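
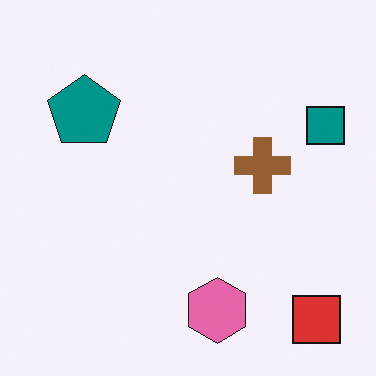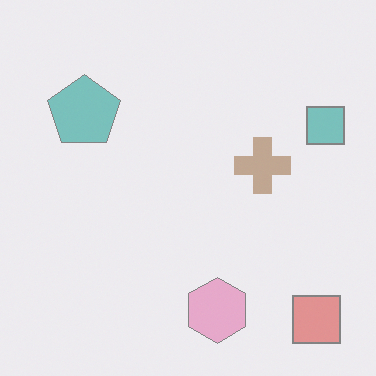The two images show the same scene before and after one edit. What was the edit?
The second image is the first washed out (contrast reduced).

Tones are pushed toward mid-grey across the whole image — a global contrast change.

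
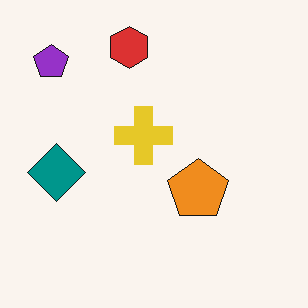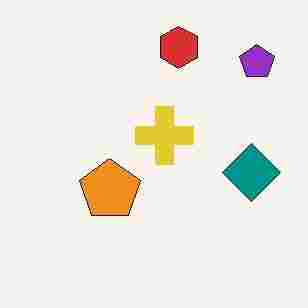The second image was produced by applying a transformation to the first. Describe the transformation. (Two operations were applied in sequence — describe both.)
Flipped horizontally (left ↔ right), then heavily JPEG-compressed with obvious blocking artifacts.

The purple pentagon is in the top-left of the first image and the top-right of the second — shapes on opposite sides of the vertical midline have swapped in a mirror flip. Blocky 8×8 compression artifacts appear around shape edges and the flat background shows ringing — characteristic JPEG degradation.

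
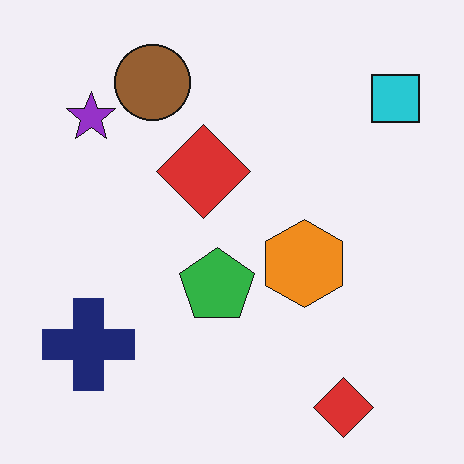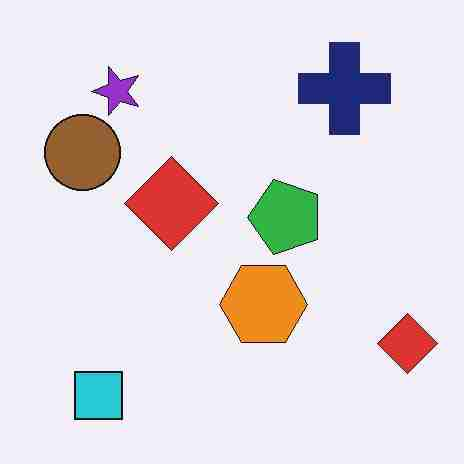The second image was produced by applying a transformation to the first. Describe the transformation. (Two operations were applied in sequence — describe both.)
The image was transposed (reflected across the top-left ↔ bottom-right diagonal), then degraded with heavy JPEG compression.

Shapes have swapped their row and column positions — what was in the top-right is now in the bottom-left — a diagonal reflection. Blocky 8×8 compression artifacts appear around shape edges and the flat background shows ringing — characteristic JPEG degradation.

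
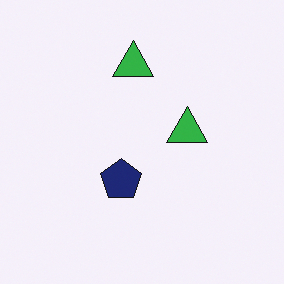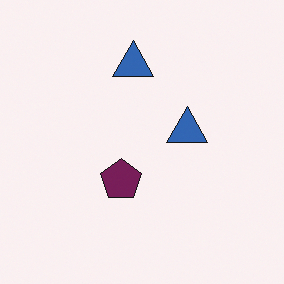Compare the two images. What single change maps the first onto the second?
The second image is the first hue-shifted through roughly a third of the color wheel.

Every shape's color has rotated by the same amount around the hue wheel — a uniform hue shift.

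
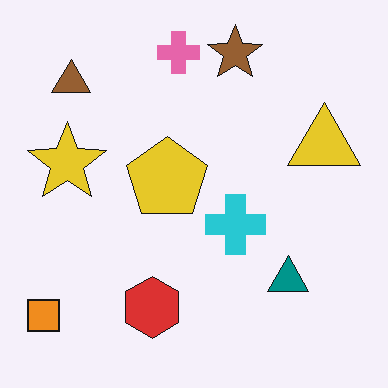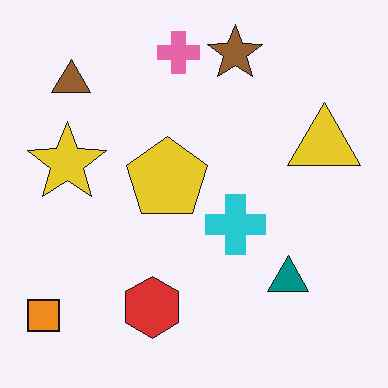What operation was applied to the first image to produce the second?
The image was JPEG-compressed with visible artifacts.

Blocky 8×8 compression artifacts appear around shape edges and the flat background shows ringing — characteristic JPEG degradation.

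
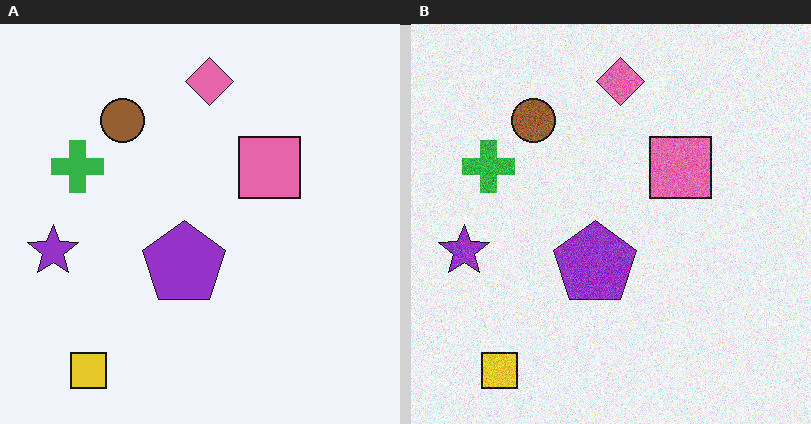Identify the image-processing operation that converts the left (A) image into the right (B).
The transformation is: degraded with visible gaussian noise.

Random speckle covers the whole image, including the flat background.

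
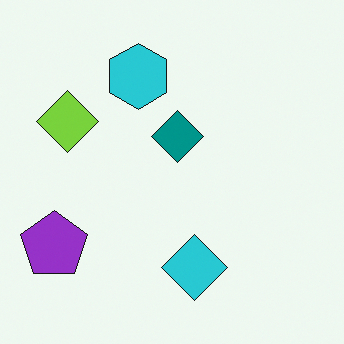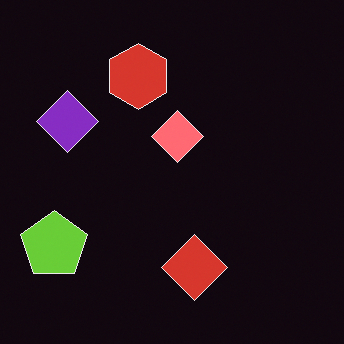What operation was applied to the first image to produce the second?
This is the original image color-inverted (negative).

The light background has become dark and every shape's color is its complement — a photographic negative.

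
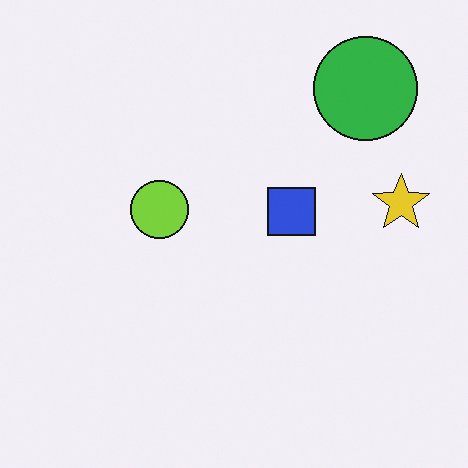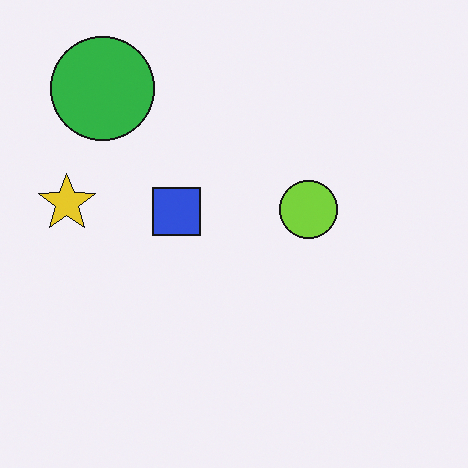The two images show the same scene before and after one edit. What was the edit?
The second image is the first flipped horizontally (left ↔ right).

The yellow star is in the right of the first image and the left of the second — shapes on opposite sides of the vertical midline have swapped in a mirror flip.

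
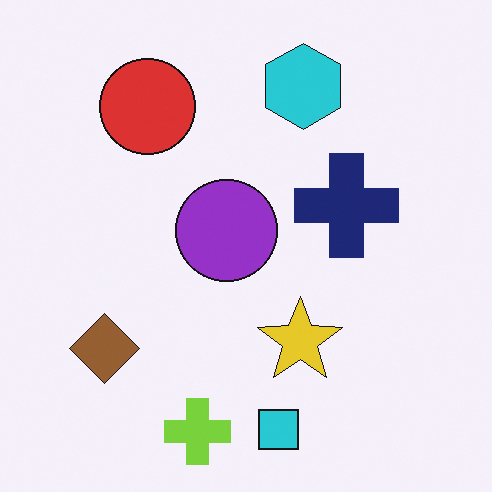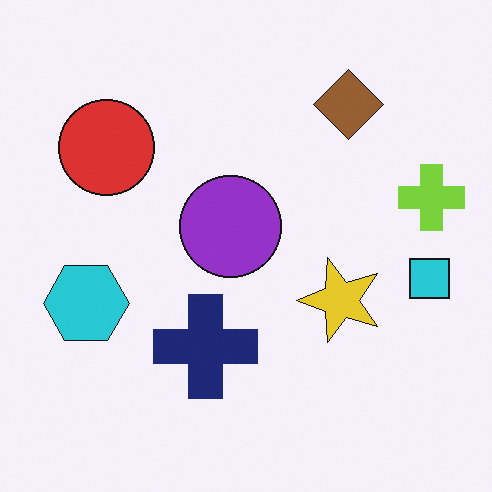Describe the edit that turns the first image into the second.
Transposed (reflected across the top-left ↔ bottom-right diagonal).

Shapes have swapped their row and column positions — what was in the top-right is now in the bottom-left — a diagonal reflection.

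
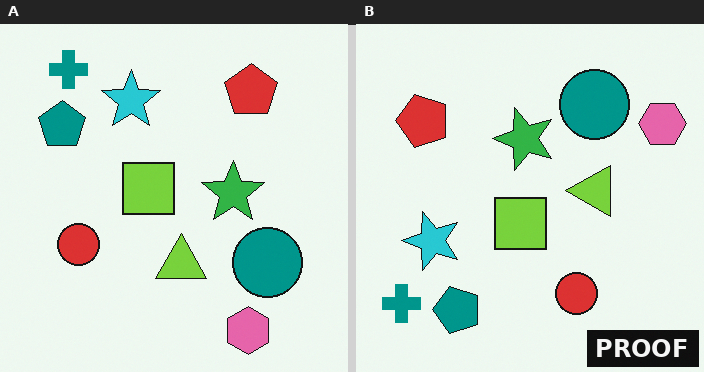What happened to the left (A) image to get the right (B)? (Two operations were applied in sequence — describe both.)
The right (B) image is the left (A) rotated 90° counter-clockwise, then watermarked with the text "PROOF" in the lower-right corner.

The teal cross sits in the top-left of the left (A) image and the bottom-left of the right (B) — consistent with a whole-image 90° counter-clockwise rotation. A dark label reading "PROOF" appears in the lower-right corner.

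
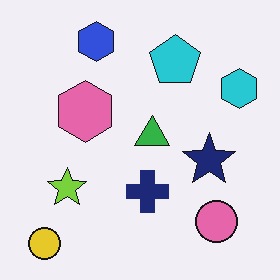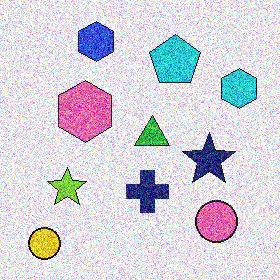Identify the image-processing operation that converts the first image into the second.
The image was degraded with heavy additive noise.

Random speckle covers the whole image, including the flat background.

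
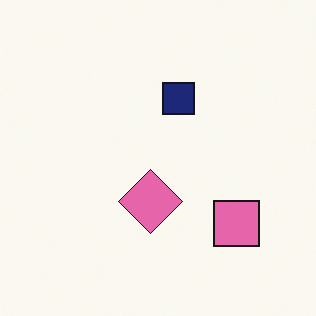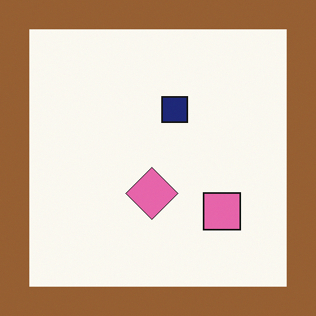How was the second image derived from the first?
The image was framed with a brown border.

A solid brown frame runs around the edge of the second image, with the content slightly shrunk inside it.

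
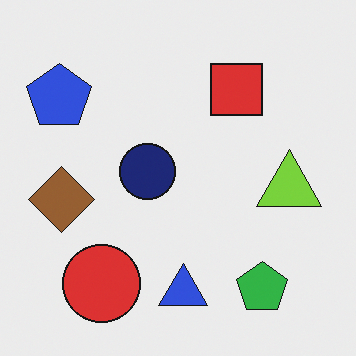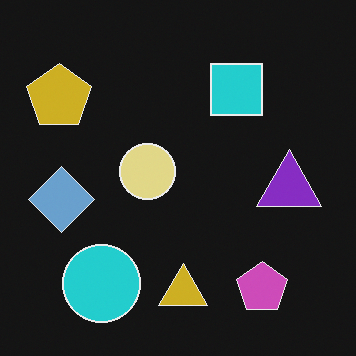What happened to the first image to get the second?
It was color-inverted (negative).

The light background has become dark and every shape's color is its complement — a photographic negative.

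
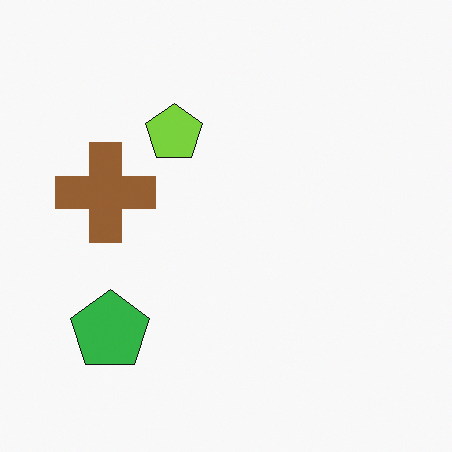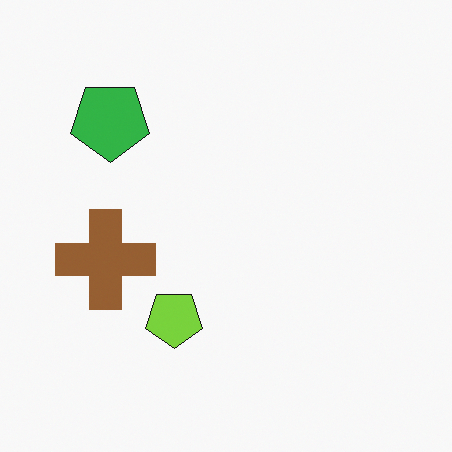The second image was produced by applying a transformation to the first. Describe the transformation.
Flipped vertically (top ↔ bottom).

The green pentagon is in the bottom-left of the first image and the top-left of the second — shapes on opposite sides of the horizontal midline have swapped in a mirror flip.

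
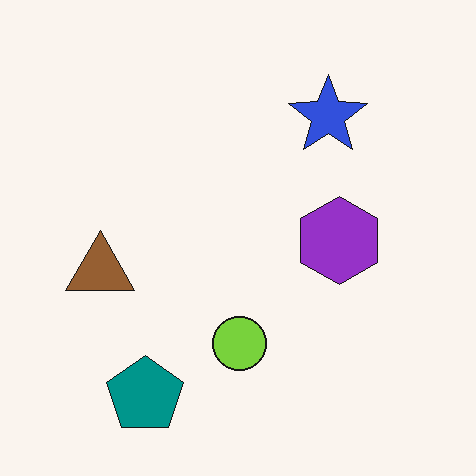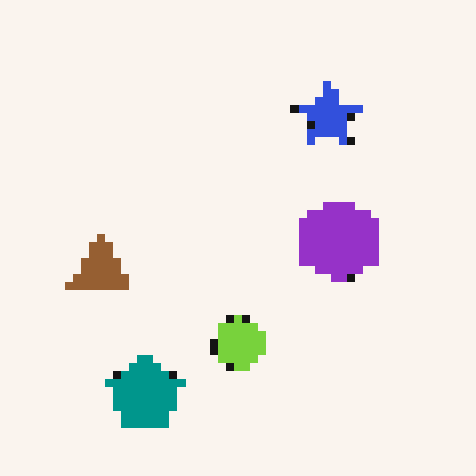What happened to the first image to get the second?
It was moderately pixelated.

Shapes are reduced to large square blocks; fine edges and outlines are lost — a downscale-then-upscale (mosaic) effect.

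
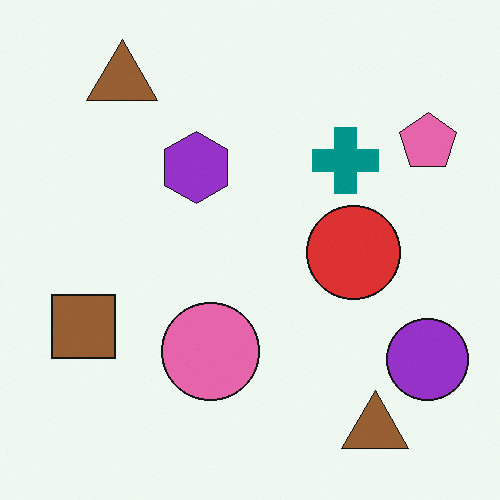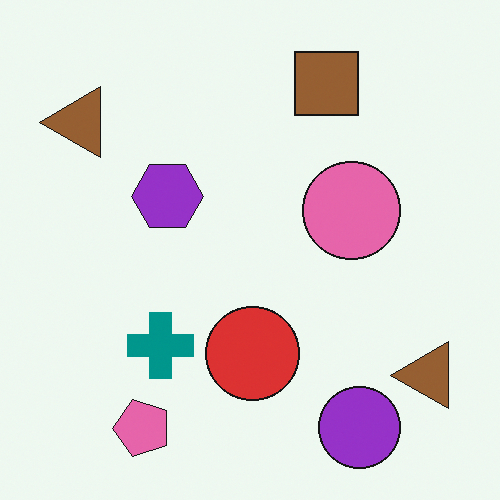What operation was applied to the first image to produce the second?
The second image is the first transposed (reflected across the top-left ↔ bottom-right diagonal).

Shapes have swapped their row and column positions — what was in the top-right is now in the bottom-left — a diagonal reflection.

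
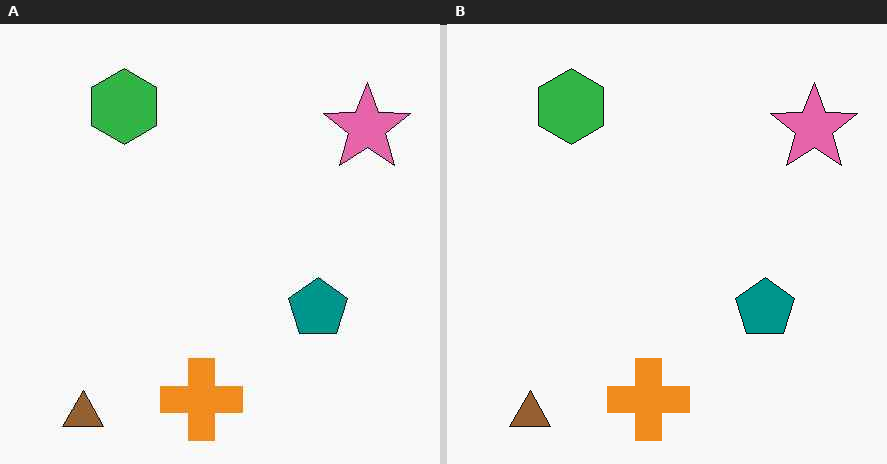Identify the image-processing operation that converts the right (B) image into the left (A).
The image was JPEG-compressed with visible artifacts.

Blocky 8×8 compression artifacts appear around shape edges and the flat background shows ringing — characteristic JPEG degradation.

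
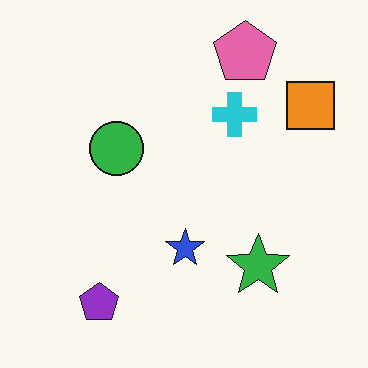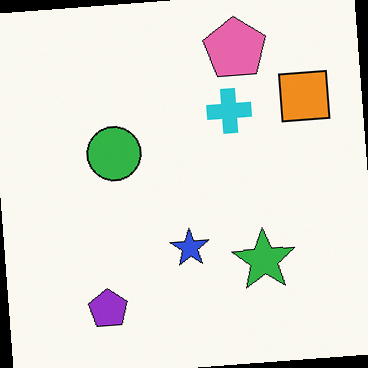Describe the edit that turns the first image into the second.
Rotated counter-clockwise by a small amount.

Every shape is tilted by the same angle and the image corners show triangular fill wedges — a whole-image rotation by a non-right angle.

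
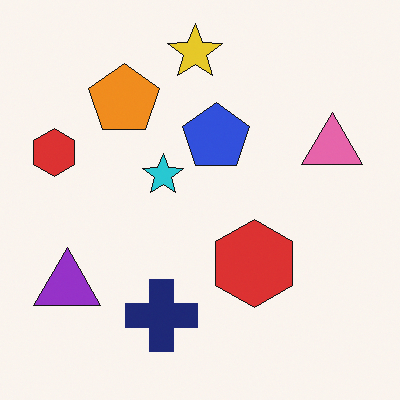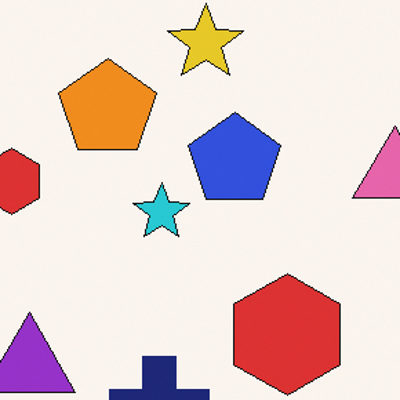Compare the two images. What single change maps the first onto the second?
It was cropped to a modestly smaller region and rescaled.

The visible shapes are larger and the field of view is narrower; shapes near the original edges may be partly or wholly outside the frame — a crop-and-rescale.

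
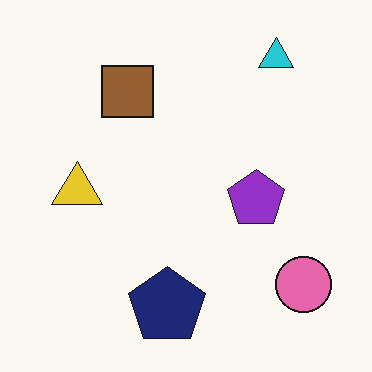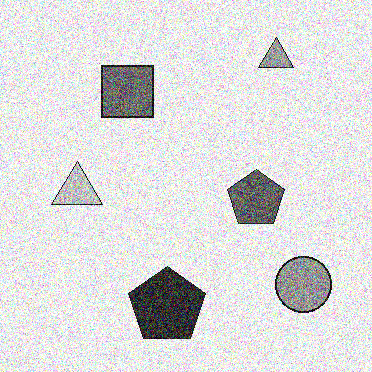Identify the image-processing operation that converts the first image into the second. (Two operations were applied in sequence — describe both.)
This is the original image converted to grayscale, then degraded with strong gaussian noise.

All color is removed — every shape is now a shade of grey. Random speckle covers the whole image, including the flat background.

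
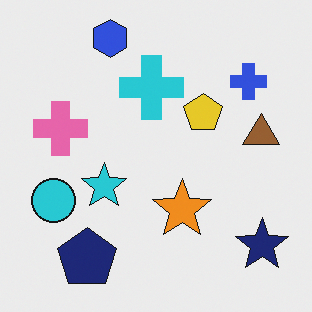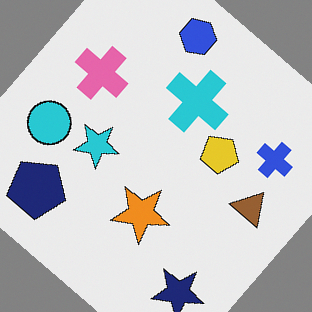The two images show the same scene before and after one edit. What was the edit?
The image was rotated clockwise by a large amount — several tens of degrees.

Every shape is tilted by the same angle and the image corners show triangular fill wedges — a whole-image rotation by a non-right angle.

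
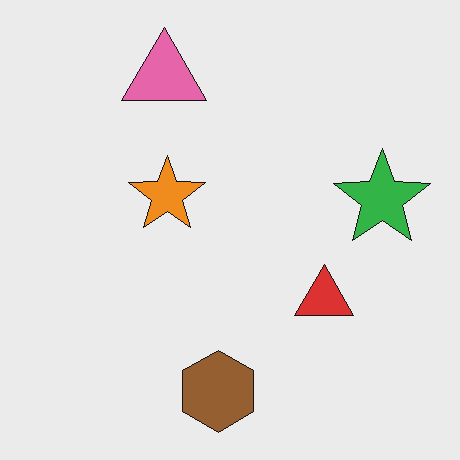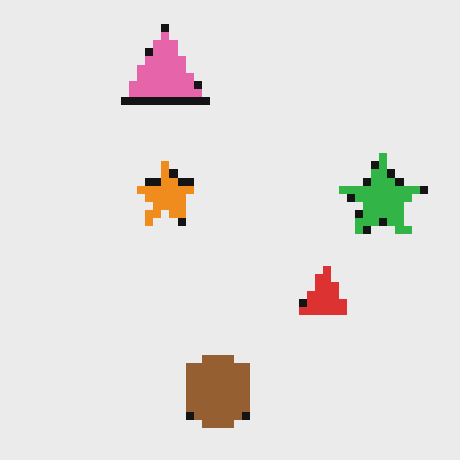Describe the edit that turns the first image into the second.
The transformation is: pixelated into visible square blocks.

Shapes are reduced to large square blocks; fine edges and outlines are lost — a downscale-then-upscale (mosaic) effect.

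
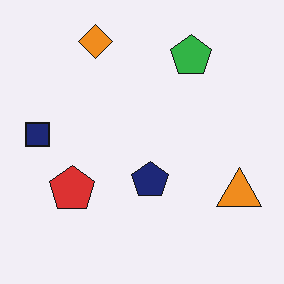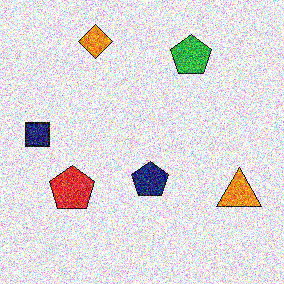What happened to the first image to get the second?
It was degraded with heavy additive noise.

Random speckle covers the whole image, including the flat background.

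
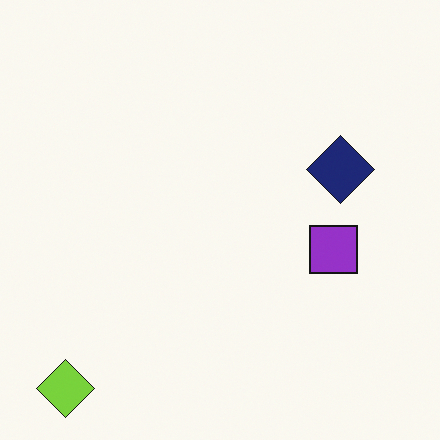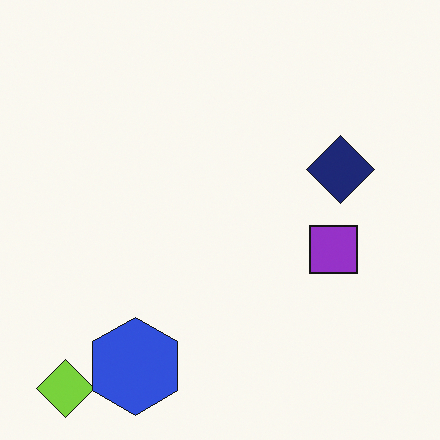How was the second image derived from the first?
Overlaid with an additional blue hexagon.

A blue hexagon appears in the second image that is absent from the first.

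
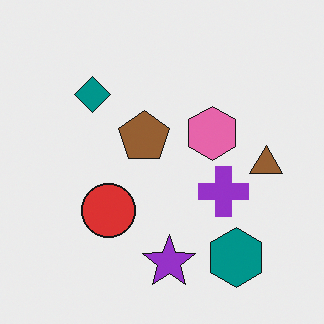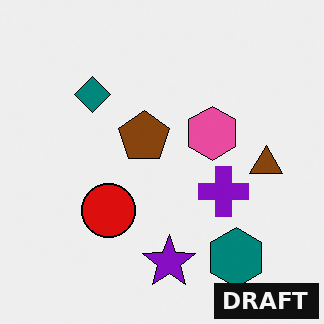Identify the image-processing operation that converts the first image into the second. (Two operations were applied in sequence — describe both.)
This is the original image given slightly increased contrast, then watermarked with the text "DRAFT" in the lower-right corner.

Tones are pushed away from mid-grey across the whole image — a global contrast change. A dark label reading "DRAFT" appears in the lower-right corner.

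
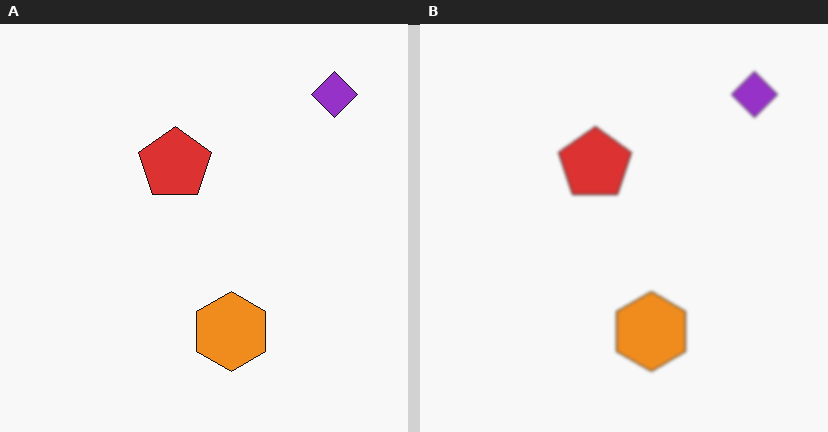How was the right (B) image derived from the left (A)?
The image was slightly softened.

Shape edges and outlines are uniformly softened across the whole image.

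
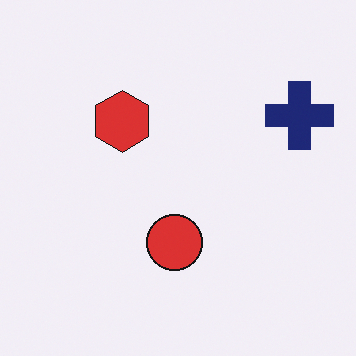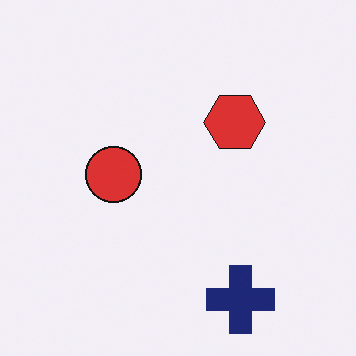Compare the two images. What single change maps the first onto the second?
The image was rotated 90° clockwise.

The navy cross sits in the top-right of the first image and the bottom-right of the second — consistent with a whole-image 90° clockwise rotation.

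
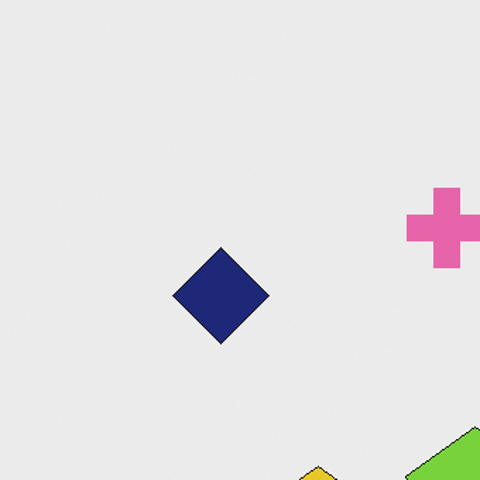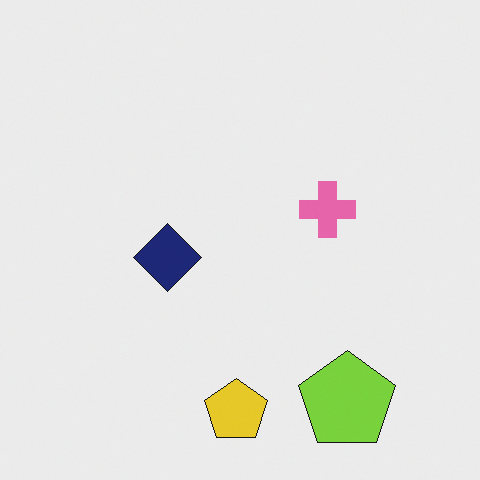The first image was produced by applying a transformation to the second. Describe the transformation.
Cropped slightly and scaled back up.

The visible shapes are larger and the field of view is narrower; shapes near the original edges may be partly or wholly outside the frame — a crop-and-rescale.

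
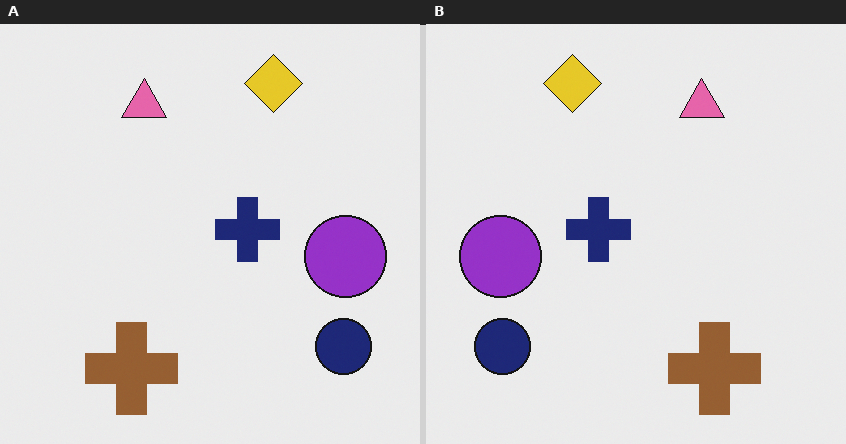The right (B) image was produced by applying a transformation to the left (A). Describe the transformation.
This is the original image flipped horizontally (left ↔ right).

The purple circle is in the right of the left (A) image and the left of the right (B) — shapes on opposite sides of the vertical midline have swapped in a mirror flip.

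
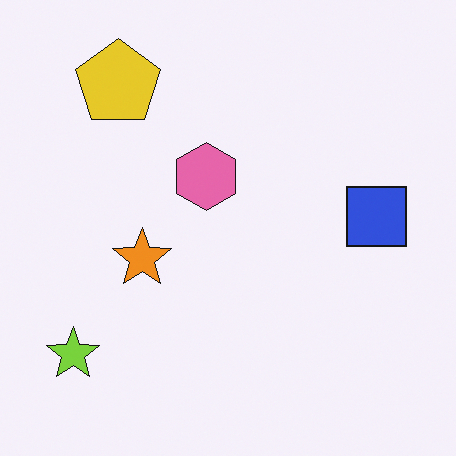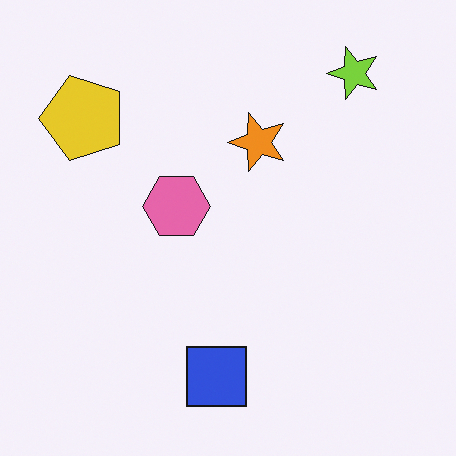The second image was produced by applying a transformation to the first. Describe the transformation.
The second image is the first transposed (reflected across the top-left ↔ bottom-right diagonal).

Shapes have swapped their row and column positions — what was in the top-right is now in the bottom-left — a diagonal reflection.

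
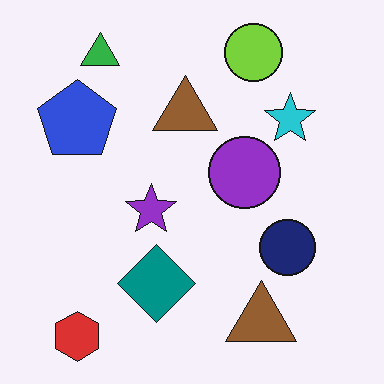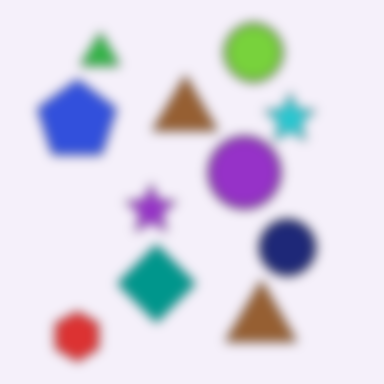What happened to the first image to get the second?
Heavily blurred.

Shape edges and outlines are uniformly softened across the whole image.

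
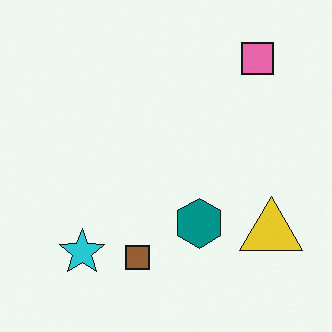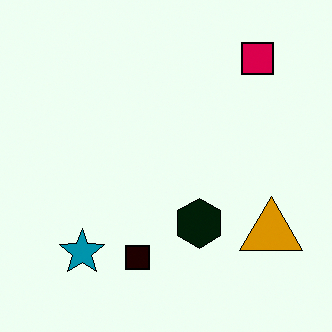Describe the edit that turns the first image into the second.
This is the original image boosted in contrast.

Tones are pushed away from mid-grey across the whole image — a global contrast change.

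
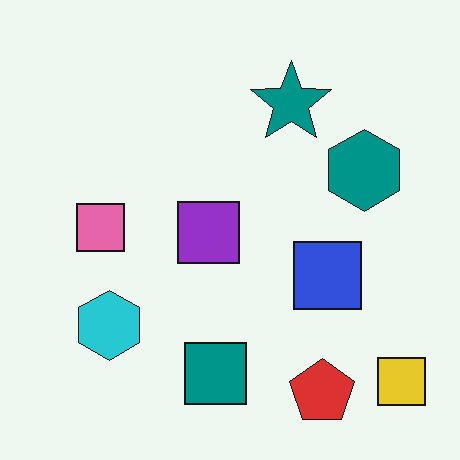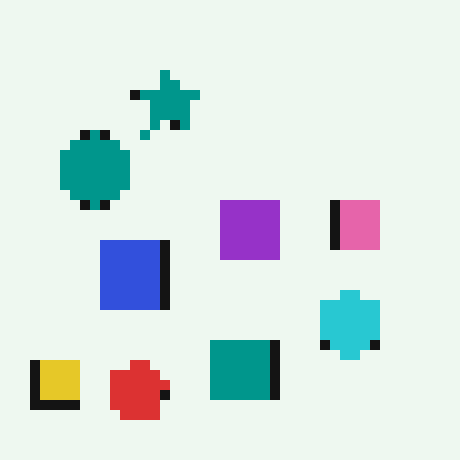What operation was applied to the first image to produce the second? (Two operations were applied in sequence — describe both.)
Flipped horizontally (left ↔ right), then coarsely pixelated.

The yellow square is in the bottom-right of the first image and the bottom-left of the second — shapes on opposite sides of the vertical midline have swapped in a mirror flip. Shapes are reduced to large square blocks; fine edges and outlines are lost — a downscale-then-upscale (mosaic) effect.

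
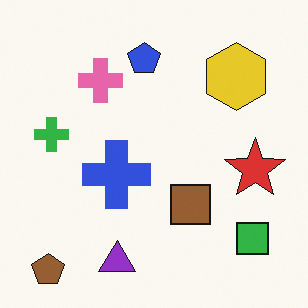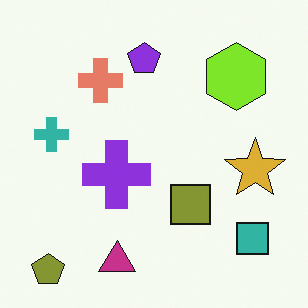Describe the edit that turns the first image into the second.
The second image is the first hue-shifted by a small amount.

Every shape's color has rotated by the same amount around the hue wheel — a uniform hue shift.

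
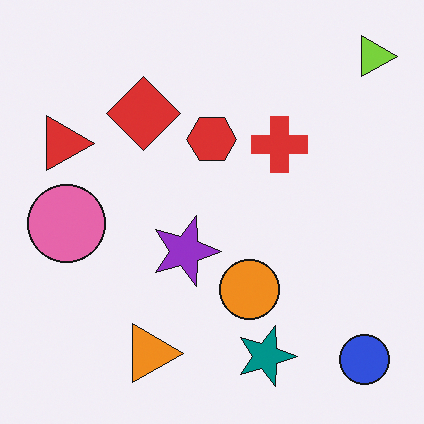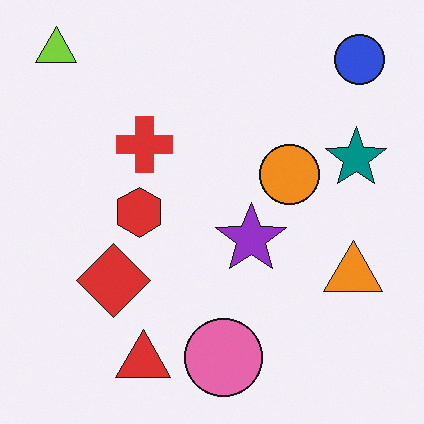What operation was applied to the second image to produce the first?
It was rotated 90° clockwise.

The lime triangle sits in the top-left of the second image and the top-right of the first — consistent with a whole-image 90° clockwise rotation.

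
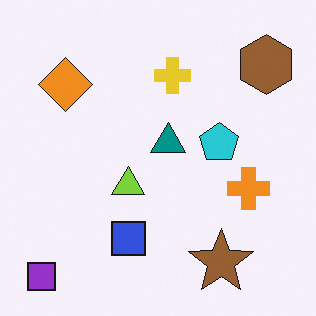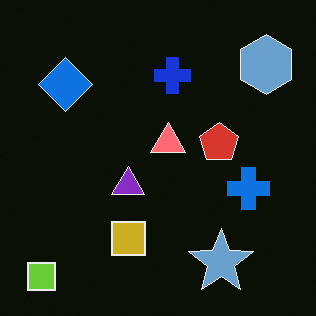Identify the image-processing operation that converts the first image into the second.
The transformation is: color-inverted (negative).

The light background has become dark and every shape's color is its complement — a photographic negative.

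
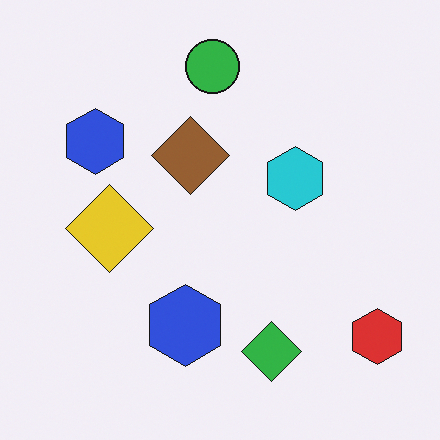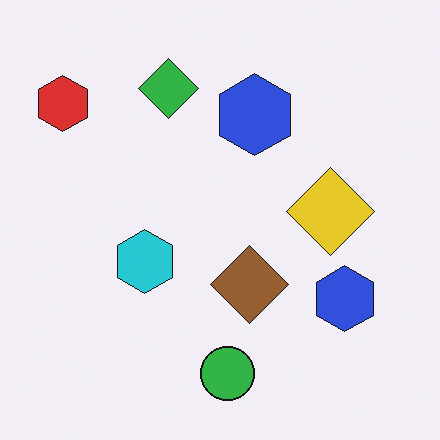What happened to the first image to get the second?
This is the original image rotated 180°.

The red hexagon sits in the bottom-right of the first image and the top-left of the second — consistent with a whole-image 180° rotation.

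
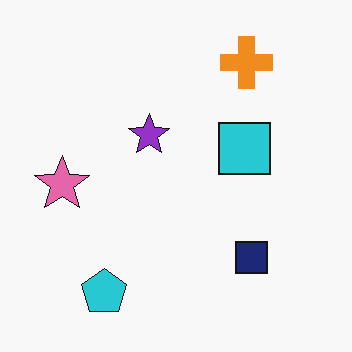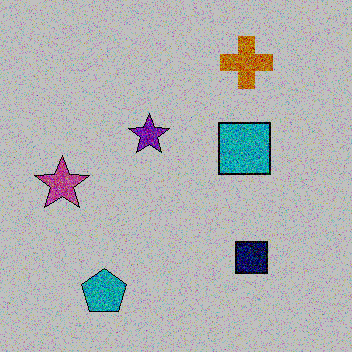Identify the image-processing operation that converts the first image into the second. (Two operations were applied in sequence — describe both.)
This is the original image degraded with heavy additive noise, then heavily posterized to just a handful of flat colors.

Random speckle covers the whole image, including the flat background. Each flat color has snapped to a coarser quantized level — most visibly, the near-white background has dropped to a flat grey.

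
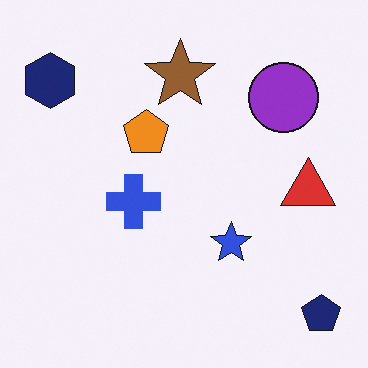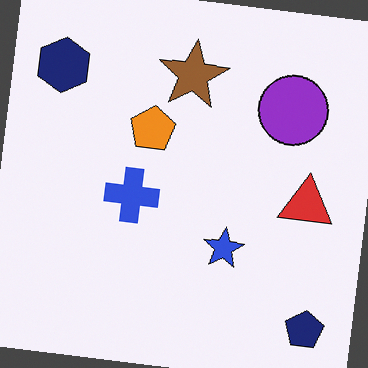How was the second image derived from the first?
The transformation is: rotated clockwise by a small amount.

Every shape is tilted by the same angle and the image corners show triangular fill wedges — a whole-image rotation by a non-right angle.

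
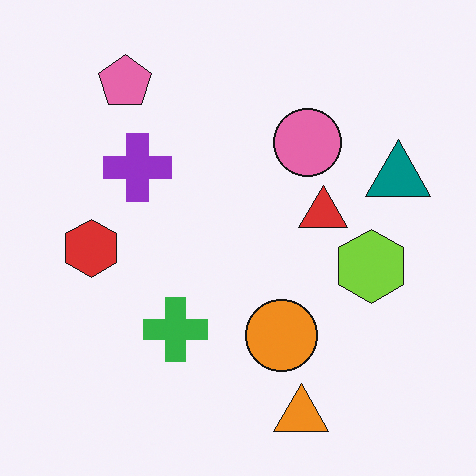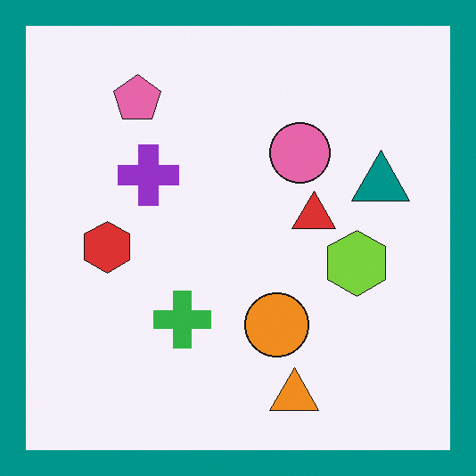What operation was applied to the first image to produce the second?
The image was framed with a teal border.

A solid teal frame runs around the edge of the second image, with the content slightly shrunk inside it.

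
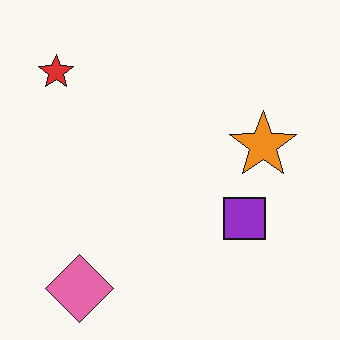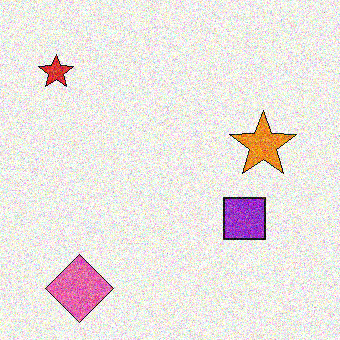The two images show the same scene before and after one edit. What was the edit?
This is the original image degraded with a thick layer of grain.

Random speckle covers the whole image, including the flat background.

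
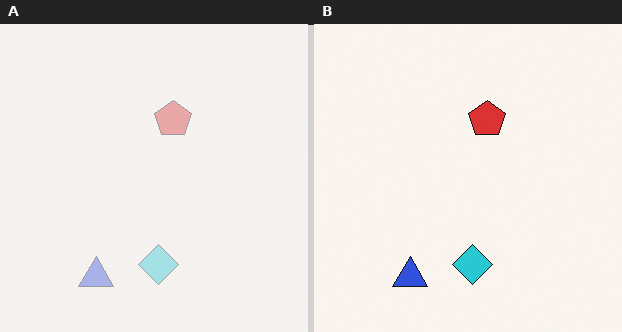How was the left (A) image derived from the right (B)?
The image was given much lower contrast.

Tones are pushed toward mid-grey across the whole image — a global contrast change.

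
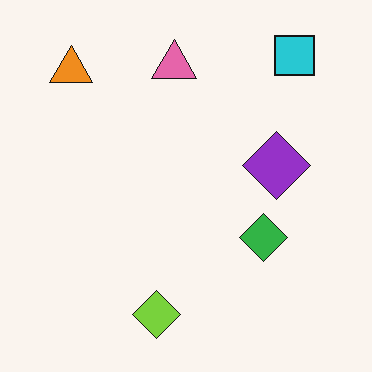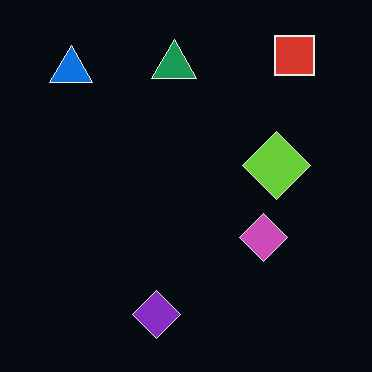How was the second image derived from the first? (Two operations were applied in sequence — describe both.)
The second image is the first color-inverted (negative), then given moderate JPEG compression.

The light background has become dark and every shape's color is its complement — a photographic negative. Blocky 8×8 compression artifacts appear around shape edges and the flat background shows ringing — characteristic JPEG degradation.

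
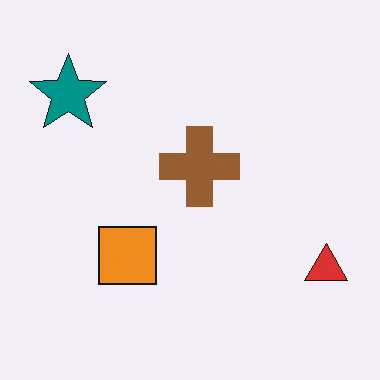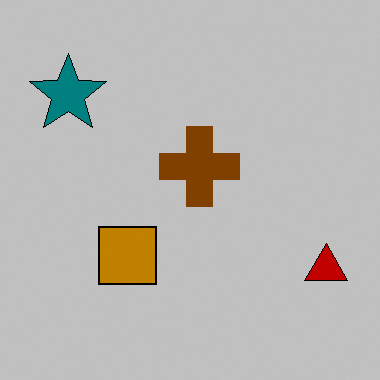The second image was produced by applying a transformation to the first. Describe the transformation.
Aggressively posterized.

Each flat color has snapped to a coarser quantized level — most visibly, the near-white background has dropped to a flat grey.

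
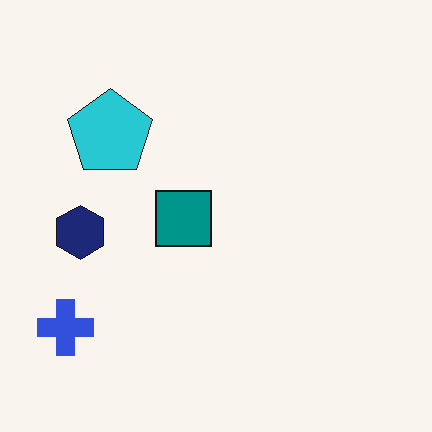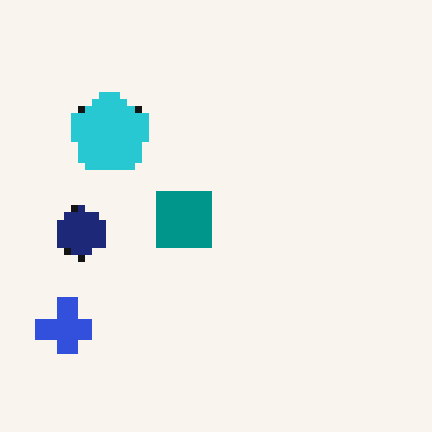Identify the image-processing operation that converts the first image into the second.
The transformation is: pixelated into visible square blocks.

Shapes are reduced to large square blocks; fine edges and outlines are lost — a downscale-then-upscale (mosaic) effect.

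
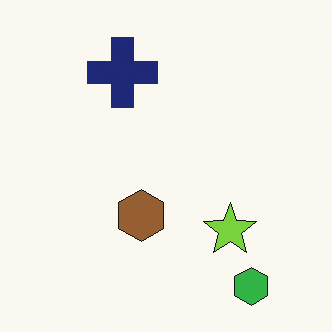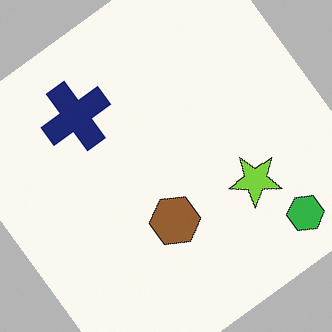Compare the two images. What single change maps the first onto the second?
It was rotated counter-clockwise by a large amount — several tens of degrees.

Every shape is tilted by the same angle and the image corners show triangular fill wedges — a whole-image rotation by a non-right angle.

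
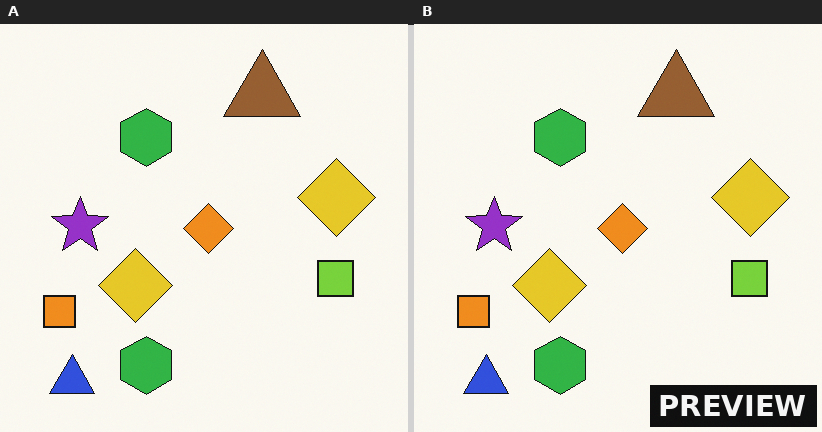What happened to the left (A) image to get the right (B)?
The image was watermarked with the text "PREVIEW" in the lower-right corner.

A dark label reading "PREVIEW" appears in the lower-right corner.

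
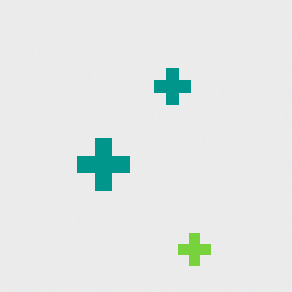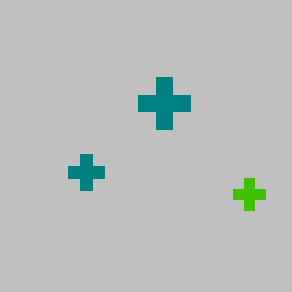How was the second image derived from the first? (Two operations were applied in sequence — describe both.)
The image was transposed (reflected across the top-left ↔ bottom-right diagonal), then heavily posterized to just a handful of flat colors.

Shapes have swapped their row and column positions — what was in the top-right is now in the bottom-left — a diagonal reflection. Each flat color has snapped to a coarser quantized level — most visibly, the near-white background has dropped to a flat grey.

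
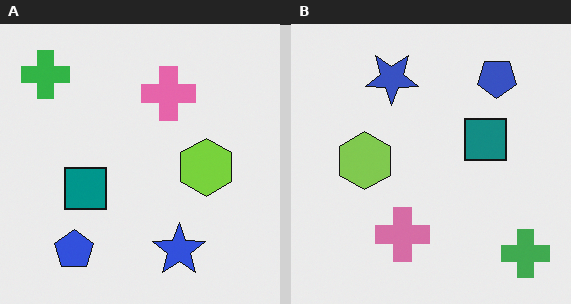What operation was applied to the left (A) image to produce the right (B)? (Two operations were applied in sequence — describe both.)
The transformation is: rotated 180°, then slightly desaturated.

The green cross sits in the top-left of the left (A) image and the bottom-right of the right (B) — consistent with a whole-image 180° rotation. All colors are more muted and greyish — a global saturation change.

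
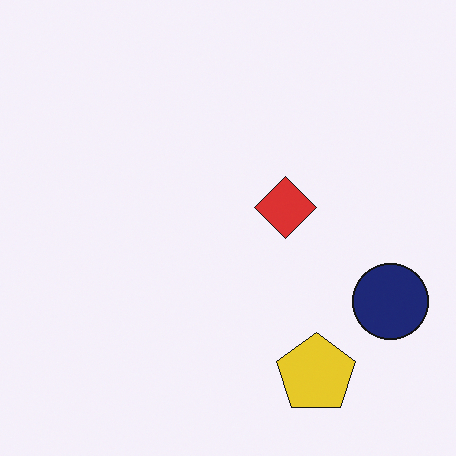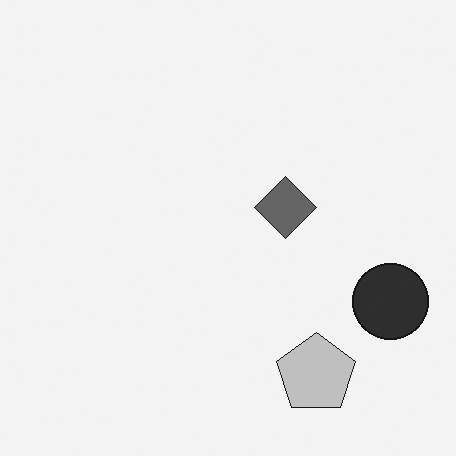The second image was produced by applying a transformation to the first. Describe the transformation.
It was converted to grayscale.

All color is removed — every shape is now a shade of grey.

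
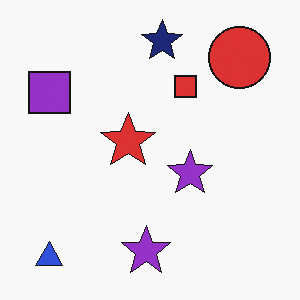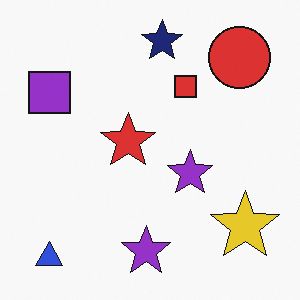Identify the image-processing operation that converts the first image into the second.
The transformation is: overlaid with an additional yellow star.

A yellow star appears in the second image that is absent from the first.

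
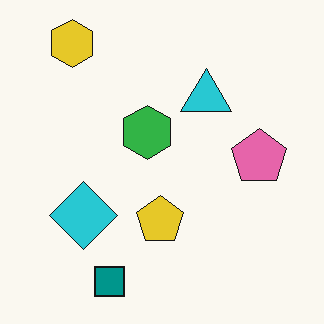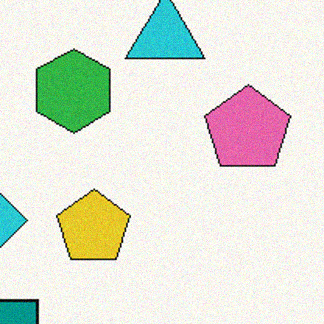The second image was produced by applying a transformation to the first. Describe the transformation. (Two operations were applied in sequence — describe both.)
The transformation is: cropped slightly and scaled back up, then degraded with a light layer of grain.

The visible shapes are larger and the field of view is narrower; shapes near the original edges may be partly or wholly outside the frame — a crop-and-rescale. Random speckle covers the whole image, including the flat background.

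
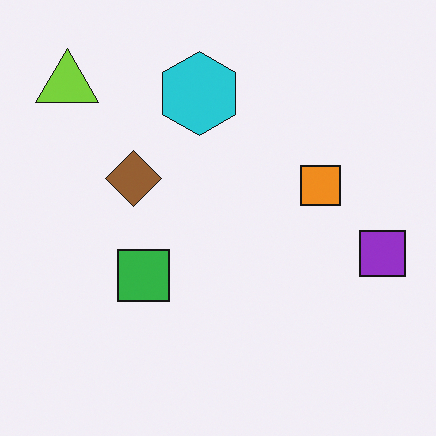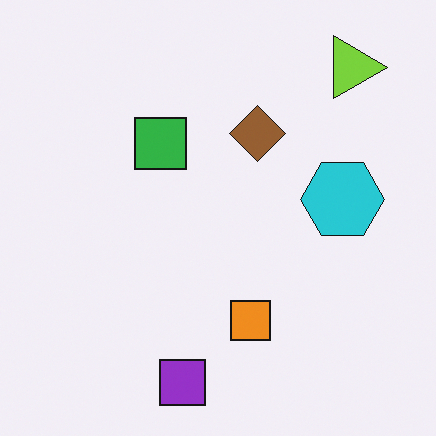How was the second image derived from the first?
The image was rotated 90° clockwise.

The lime triangle sits in the top-left of the first image and the top-right of the second — consistent with a whole-image 90° clockwise rotation.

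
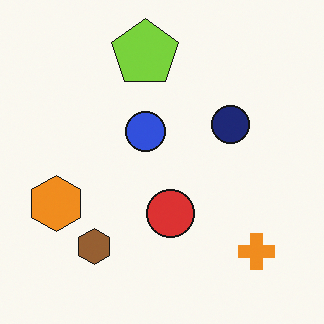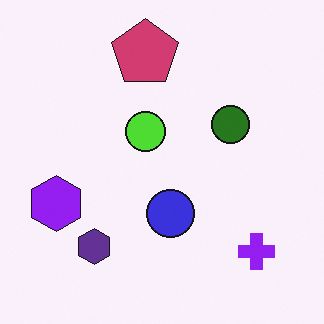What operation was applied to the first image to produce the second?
Hue-shifted by a large amount.

Every shape's color has rotated by the same amount around the hue wheel — a uniform hue shift.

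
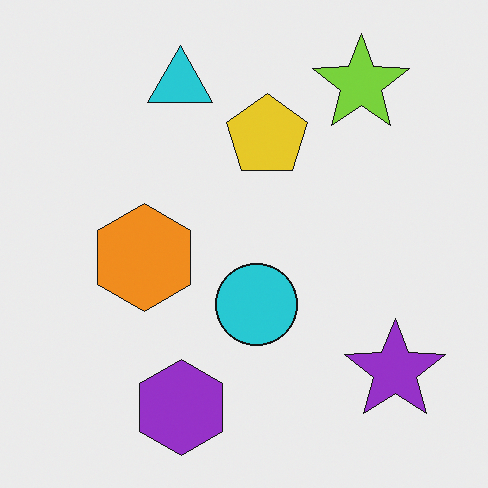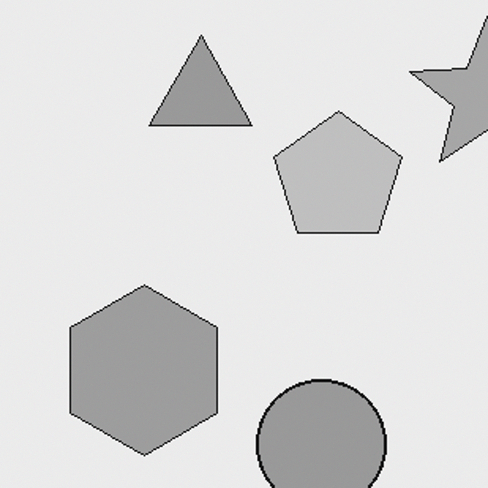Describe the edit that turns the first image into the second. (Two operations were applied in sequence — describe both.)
The second image is the first converted to grayscale, then cropped slightly and scaled back up.

All color is removed — every shape is now a shade of grey. The visible shapes are larger and the field of view is narrower; shapes near the original edges may be partly or wholly outside the frame — a crop-and-rescale.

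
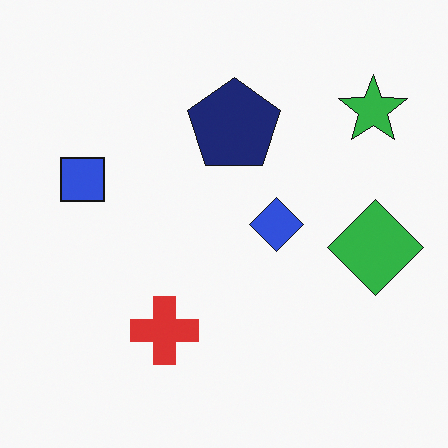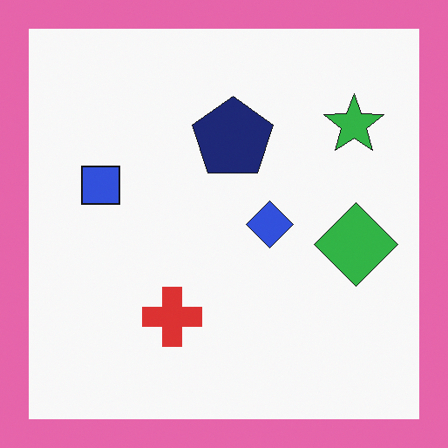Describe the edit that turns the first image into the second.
The transformation is: framed with a pink border.

A solid pink frame runs around the edge of the second image, with the content slightly shrunk inside it.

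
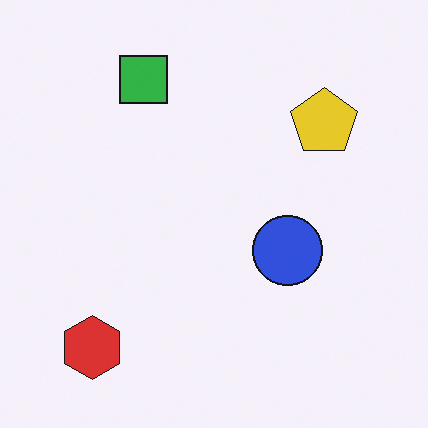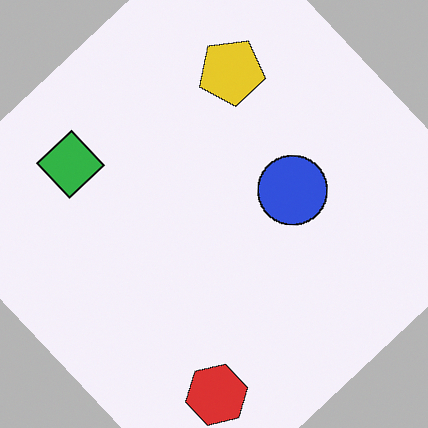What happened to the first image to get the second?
Rotated counter-clockwise by a large amount — several tens of degrees.

Every shape is tilted by the same angle and the image corners show triangular fill wedges — a whole-image rotation by a non-right angle.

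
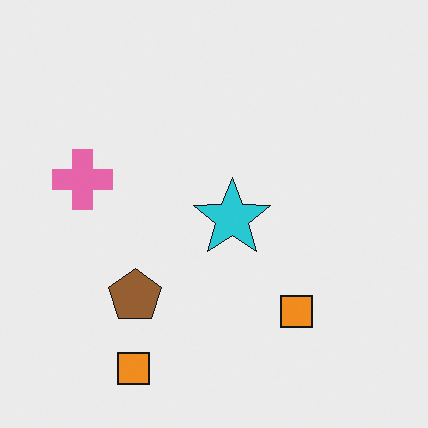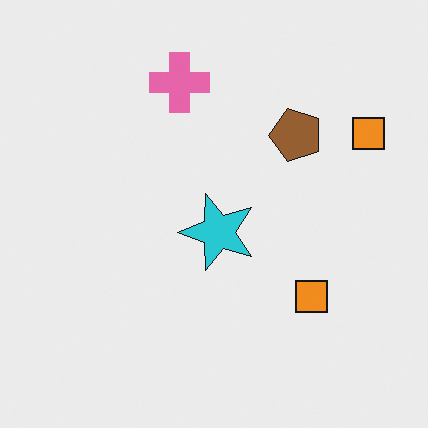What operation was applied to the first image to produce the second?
The transformation is: transposed (reflected across the top-left ↔ bottom-right diagonal).

Shapes have swapped their row and column positions — what was in the top-right is now in the bottom-left — a diagonal reflection.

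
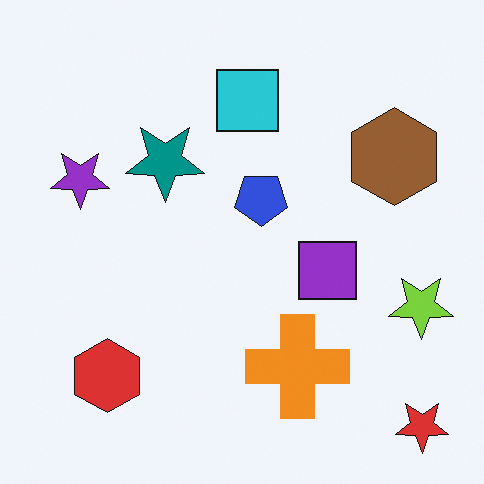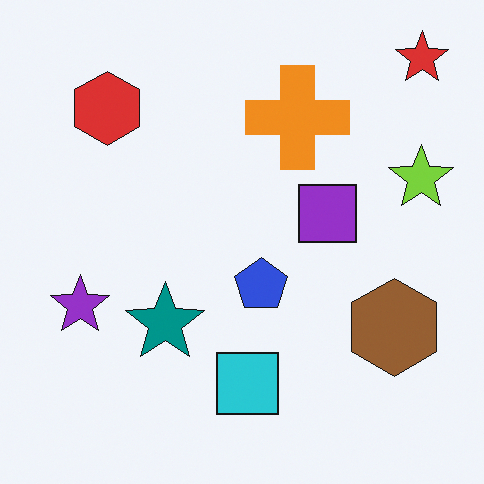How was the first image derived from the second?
The first image is the second flipped vertically (top ↔ bottom).

The red star is in the top-right of the second image and the bottom-right of the first — shapes on opposite sides of the horizontal midline have swapped in a mirror flip.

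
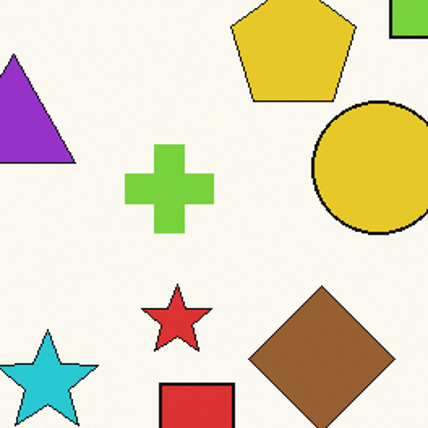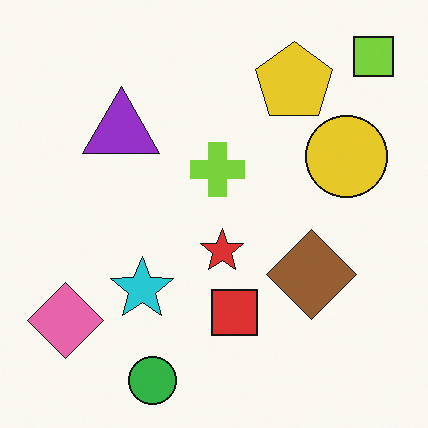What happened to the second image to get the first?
This is the original image cropped tightly and scaled back up.

The visible shapes are larger and the field of view is narrower; shapes near the original edges may be partly or wholly outside the frame — a crop-and-rescale.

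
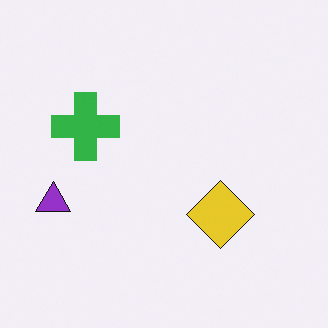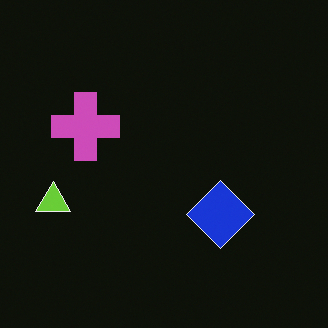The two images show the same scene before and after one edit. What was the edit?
The image was color-inverted (negative).

The light background has become dark and every shape's color is its complement — a photographic negative.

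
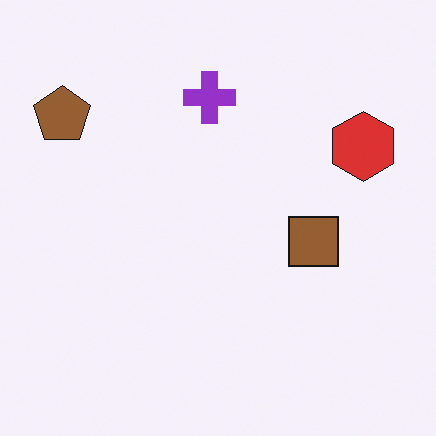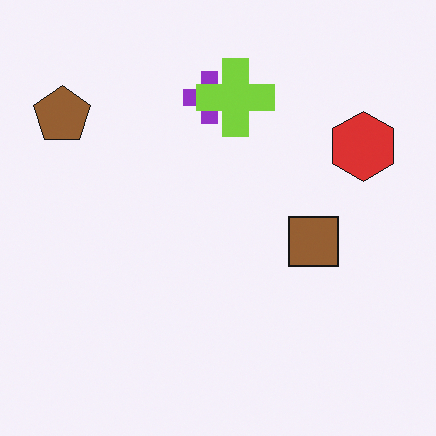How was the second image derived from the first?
The image was overlaid with an additional lime cross.

A lime cross appears in the second image that is absent from the first.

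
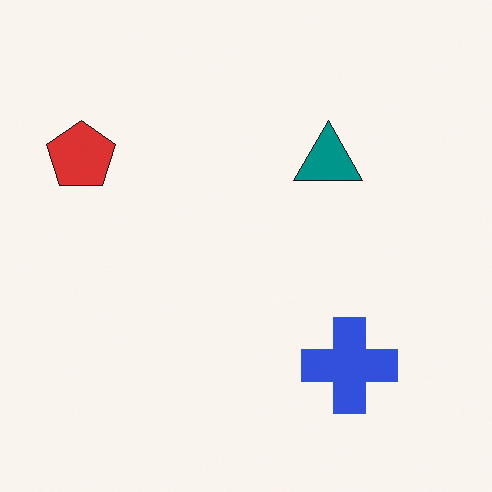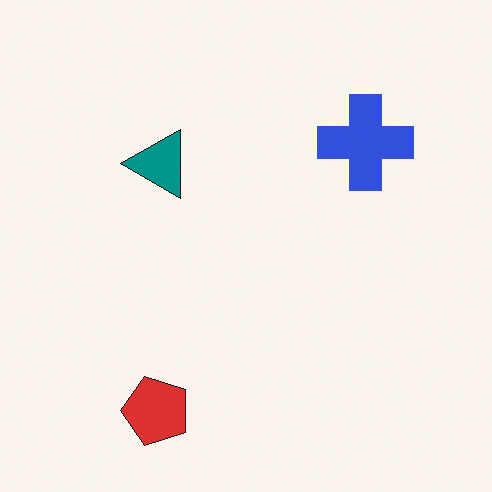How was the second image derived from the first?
This is the original image rotated 90° counter-clockwise.

The red pentagon sits in the top-left of the first image and the bottom-left of the second — consistent with a whole-image 90° counter-clockwise rotation.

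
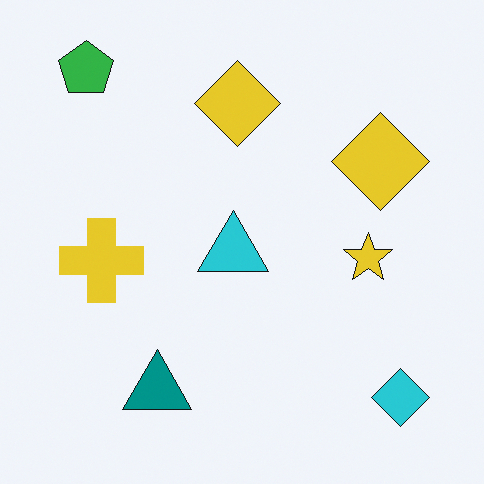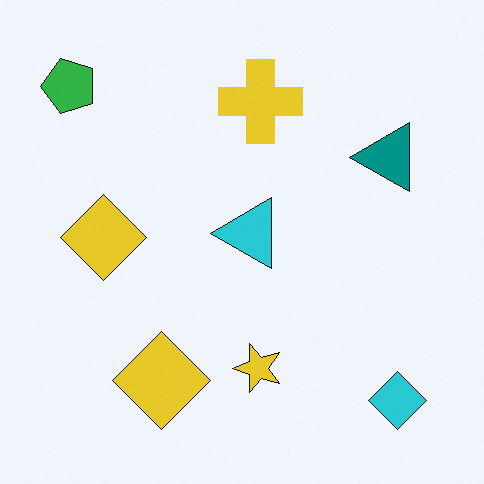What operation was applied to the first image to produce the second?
Transposed (reflected across the top-left ↔ bottom-right diagonal).

Shapes have swapped their row and column positions — what was in the top-right is now in the bottom-left — a diagonal reflection.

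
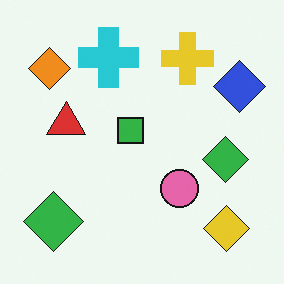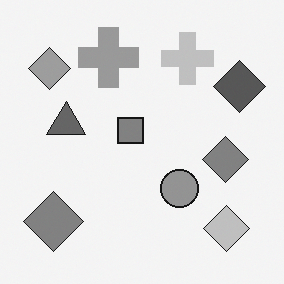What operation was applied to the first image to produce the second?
The transformation is: converted to grayscale.

All color is removed — every shape is now a shade of grey.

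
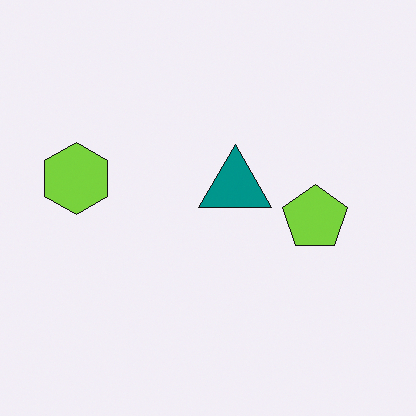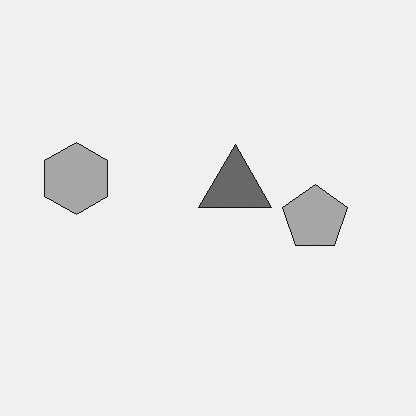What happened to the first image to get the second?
The transformation is: converted to grayscale.

All color is removed — every shape is now a shade of grey.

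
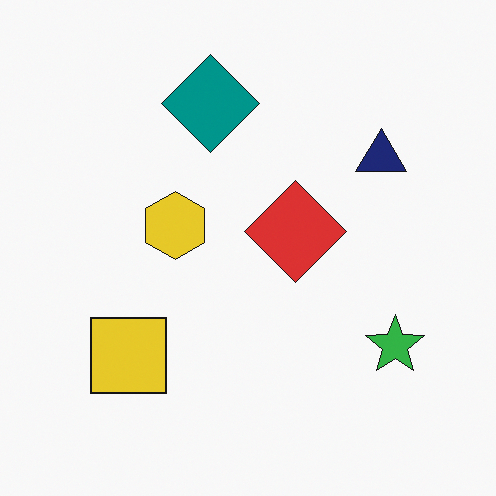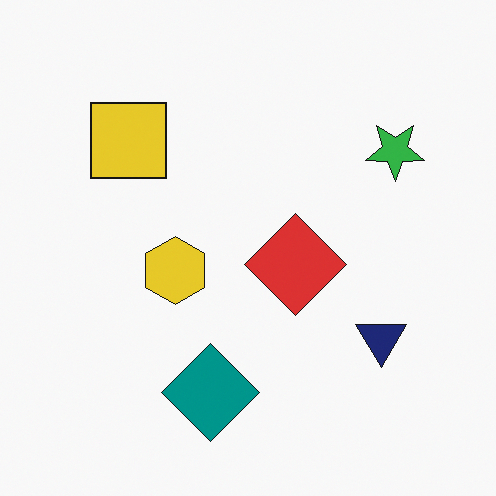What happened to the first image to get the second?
The transformation is: flipped vertically (top ↔ bottom).

The teal diamond is in the top of the first image and the bottom of the second — shapes on opposite sides of the horizontal midline have swapped in a mirror flip.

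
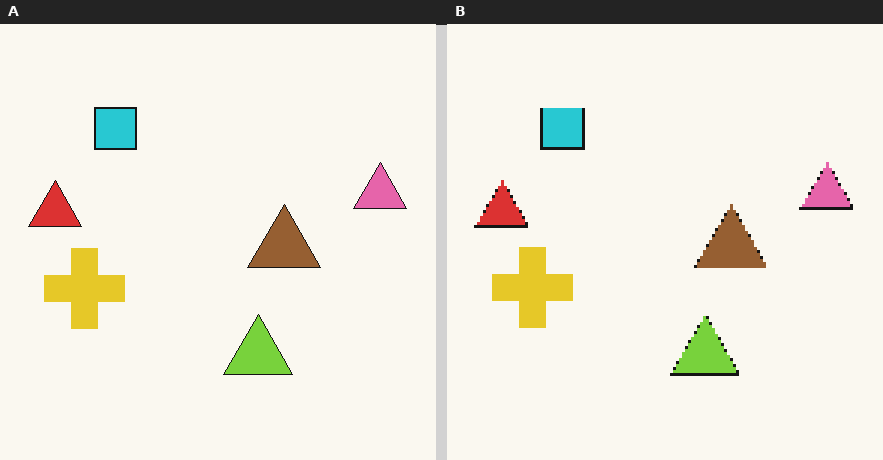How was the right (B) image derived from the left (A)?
Mildly pixelated.

Shapes are reduced to large square blocks; fine edges and outlines are lost — a downscale-then-upscale (mosaic) effect.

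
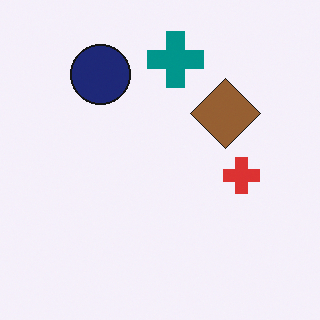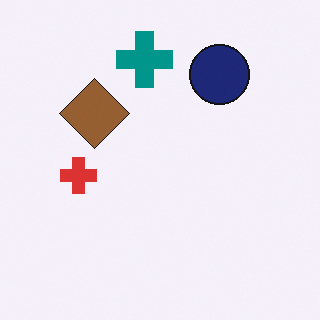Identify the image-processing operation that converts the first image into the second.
It was flipped horizontally (left ↔ right).

The red cross is in the right of the first image and the left of the second — shapes on opposite sides of the vertical midline have swapped in a mirror flip.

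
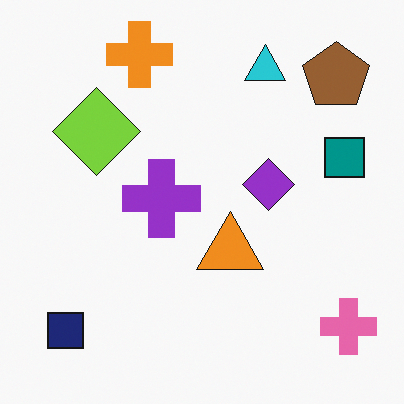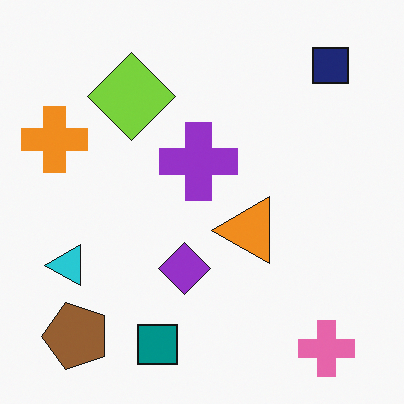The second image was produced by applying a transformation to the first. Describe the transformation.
Transposed (reflected across the top-left ↔ bottom-right diagonal).

Shapes have swapped their row and column positions — what was in the top-right is now in the bottom-left — a diagonal reflection.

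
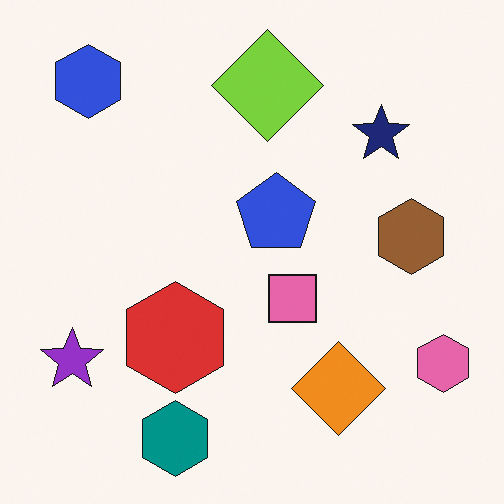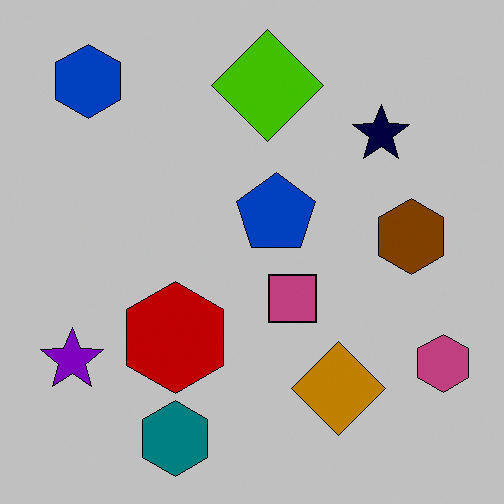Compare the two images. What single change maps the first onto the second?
The transformation is: aggressively posterized.

Each flat color has snapped to a coarser quantized level — most visibly, the near-white background has dropped to a flat grey.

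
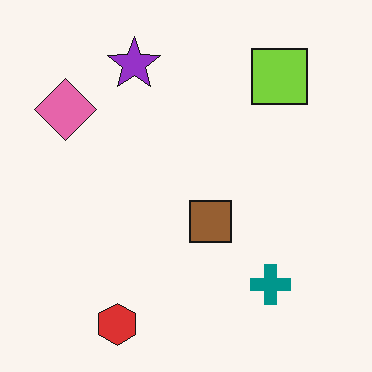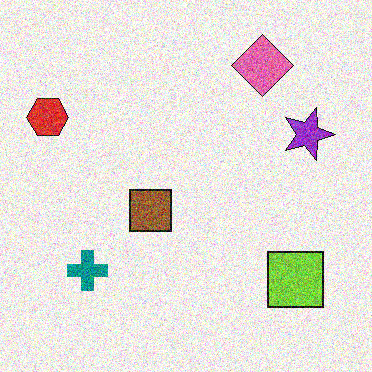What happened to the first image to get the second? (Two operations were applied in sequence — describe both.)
The second image is the first rotated 90° clockwise, then degraded with heavy additive noise.

The red hexagon sits in the bottom-left of the first image and the top-left of the second — consistent with a whole-image 90° clockwise rotation. Random speckle covers the whole image, including the flat background.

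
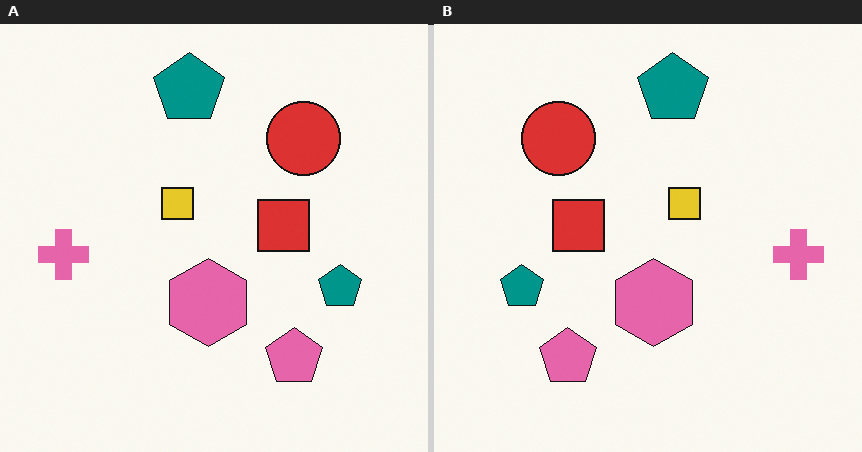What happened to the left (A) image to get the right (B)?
The transformation is: flipped horizontally (left ↔ right).

The pink cross is in the left of the left (A) image and the right of the right (B) — shapes on opposite sides of the vertical midline have swapped in a mirror flip.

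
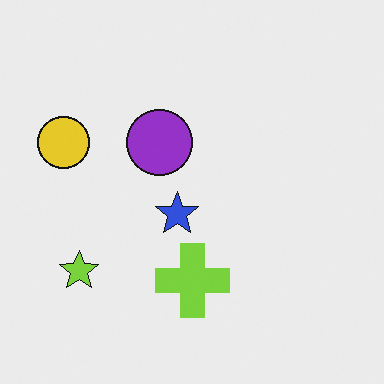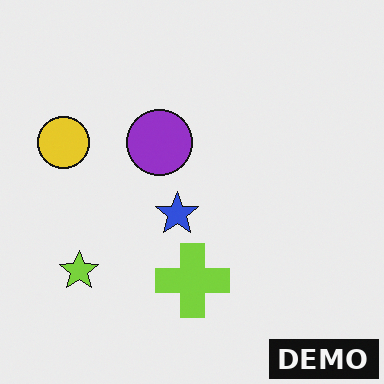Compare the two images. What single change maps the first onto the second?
The transformation is: watermarked with the text "DEMO" in the lower-right corner.

A dark label reading "DEMO" appears in the lower-right corner.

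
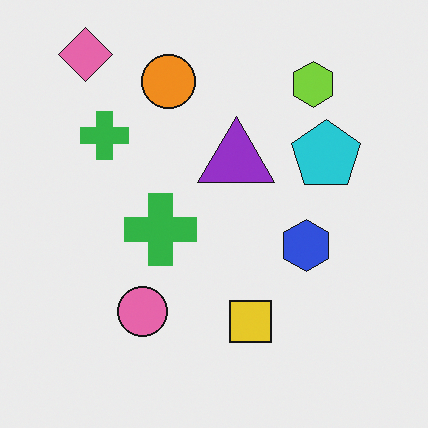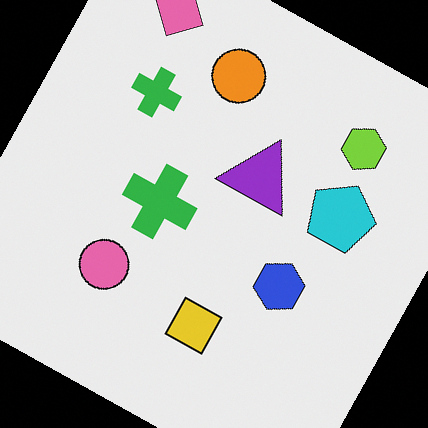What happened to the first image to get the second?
The transformation is: rotated clockwise by a moderate amount.

Every shape is tilted by the same angle and the image corners show triangular fill wedges — a whole-image rotation by a non-right angle.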